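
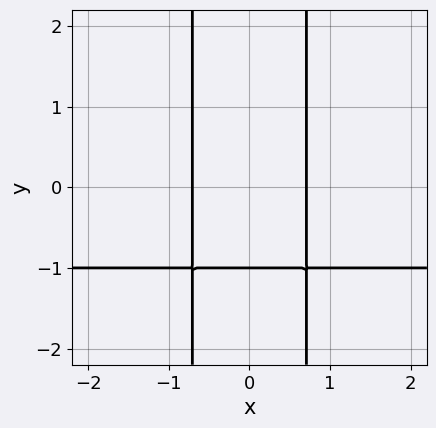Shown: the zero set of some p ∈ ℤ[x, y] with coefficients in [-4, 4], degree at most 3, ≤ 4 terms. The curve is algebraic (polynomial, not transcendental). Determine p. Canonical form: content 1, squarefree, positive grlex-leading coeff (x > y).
2*x^2*y + 2*x^2 - y - 1

Degree: no degree-2 curve has this shape, so deg p = 3.
Symmetries: mirror symmetry x ↦ −x ⇒ only even powers of x.
Observable constraints: one y-axis crossing is at y = -1.
Matching integer coefficients to the picture gives p.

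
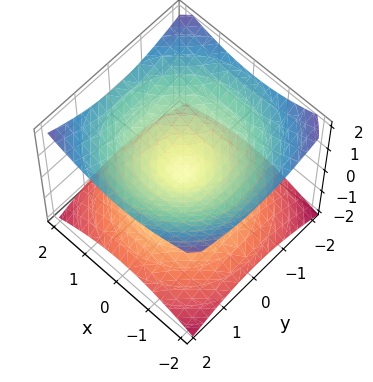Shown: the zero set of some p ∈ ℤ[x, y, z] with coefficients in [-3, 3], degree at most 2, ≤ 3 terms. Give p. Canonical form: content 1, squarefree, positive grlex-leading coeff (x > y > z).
x^2 + y^2 - 2*z^2

First, deg p = 2.
Next, by symmetry, the surface is invariant under rotation about z: p = q(x² + y², z); mirror symmetry z ↦ −z ⇒ only even powers of z.
Then, against the integer gridlines: it meets the y-axis at y = 0 (among the integer gridlines); a circular section at z = 1 has radius between 1 and 2; it crosses the z-axis at the gridline z = 0; it meets the x-axis at x = 0 (among the integer gridlines).
Finally, these observations pin down the coefficients.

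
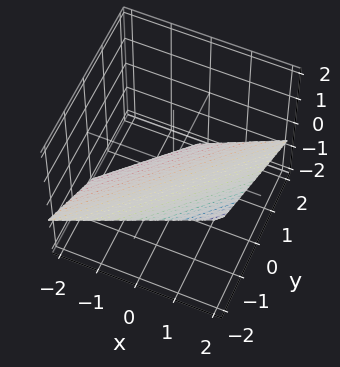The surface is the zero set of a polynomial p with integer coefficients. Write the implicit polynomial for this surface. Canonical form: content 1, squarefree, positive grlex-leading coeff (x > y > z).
2*x - 2*y - 3*z - 2

Degree: the surface is flat (a plane), so deg p = 1.
Observable constraints: it meets the x-axis at x = 1 (among the integer gridlines); one y-axis crossing is at y = -1.
Putting this together gives p.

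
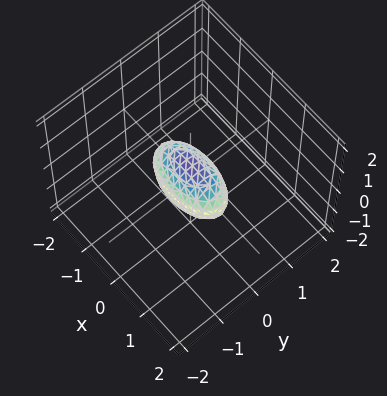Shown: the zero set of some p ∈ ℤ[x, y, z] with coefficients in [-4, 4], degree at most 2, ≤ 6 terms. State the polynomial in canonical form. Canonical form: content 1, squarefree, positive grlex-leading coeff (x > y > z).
x^2 + 3*y^2 + 2*z^2 - 1

Degree: bounded and convex; a quadric, so deg p = 2.
Symmetries: the z ↦ −z reflection is a symmetry, so z appears only in even powers; mirror symmetry x ↦ −x ⇒ only even powers of x; the y ↦ −y reflection is a symmetry, so y appears only in even powers.
Against the integer gridlines: among the integer gridlines, it crosses the x-axis at x ∈ {-1, 1}.
Fitting integer coefficients to these (and the overall shape) gives p.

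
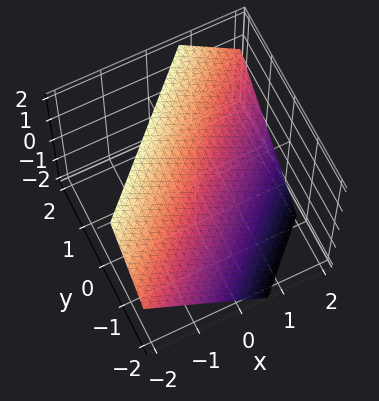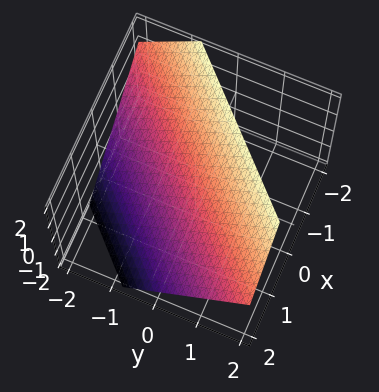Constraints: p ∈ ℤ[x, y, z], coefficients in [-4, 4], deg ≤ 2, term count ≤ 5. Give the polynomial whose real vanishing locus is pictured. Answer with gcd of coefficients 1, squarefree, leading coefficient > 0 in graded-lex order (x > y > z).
3*x - 3*y + 3*z - 2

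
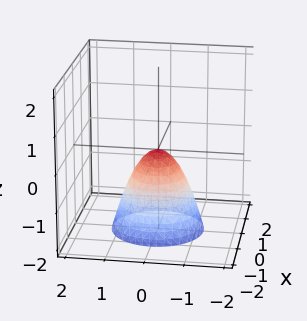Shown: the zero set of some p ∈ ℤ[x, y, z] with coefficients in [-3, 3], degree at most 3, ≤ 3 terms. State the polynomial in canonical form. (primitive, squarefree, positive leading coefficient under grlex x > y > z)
3*x^2 + 3*y^2 + 2*z

First, degree: a paraboloid; a quadric, so deg p = 2.
Then, by symmetry, the z-axis is an axis of rotation, so x and y enter only as x² + y².
Then, from the visible intercepts: a circular section at z = -1 has radius between 0 and 1; it meets the z-axis at z = 0 (among the integer gridlines); it crosses the x-axis at the gridline x = 0; it meets the y-axis at y = 0 (among the integer gridlines).
Finally, fitting integer coefficients to these (and the overall shape) gives p.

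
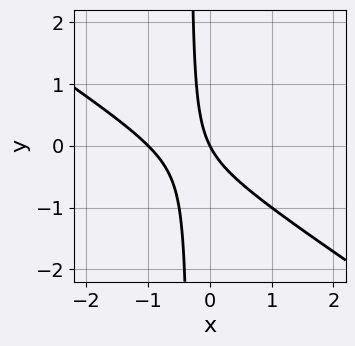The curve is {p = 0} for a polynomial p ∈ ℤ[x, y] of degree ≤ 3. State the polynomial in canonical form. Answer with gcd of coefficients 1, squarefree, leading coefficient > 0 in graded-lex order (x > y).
(a) The degree is 2 — no degree-1 curve has this shape.
(b) Checking where it meets the axes: the x-axis gridline crossings are at x ∈ {-1, 0}; it meets the y-axis at y = 0 (among the integer gridlines).
(c) Together with the visible shape, these determine p as stated.

2*x^2 + 3*x*y + 2*x + y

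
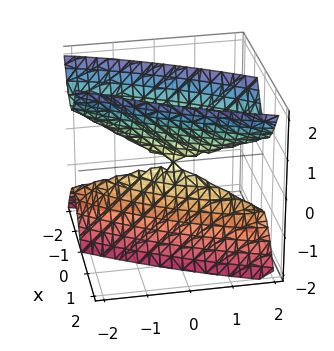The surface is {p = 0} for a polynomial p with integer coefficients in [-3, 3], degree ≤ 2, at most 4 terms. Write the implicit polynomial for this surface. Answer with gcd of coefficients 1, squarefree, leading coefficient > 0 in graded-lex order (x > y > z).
First, deg p = 2. The shape is more complex than any degree-1 surface.
Then, from the visible intercepts: it meets the y-axis at y = 0 (among the integer gridlines); one x-axis crossing is at x = 0; one z-axis crossing is at z = 0.
Finally, together with the visible shape, these determine p as stated.

3*x^2 - 3*x*y + y^2 - z^2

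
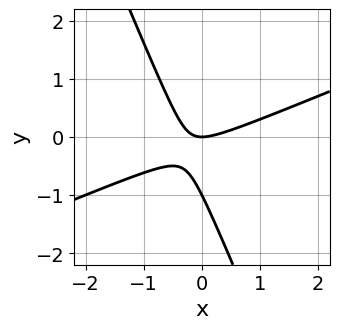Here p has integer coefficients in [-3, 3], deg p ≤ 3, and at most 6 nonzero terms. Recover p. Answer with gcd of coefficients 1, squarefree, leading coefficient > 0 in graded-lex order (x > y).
x^2 - 2*x*y - y^2 - y

1. deg p = 2. The shape is more complex than any degree-1 curve.
2. Observable constraints: the y-axis gridline crossings are at y ∈ {-1, 0}; one x-axis crossing is at x = 0.
3. Together with the visible shape, these determine p as stated.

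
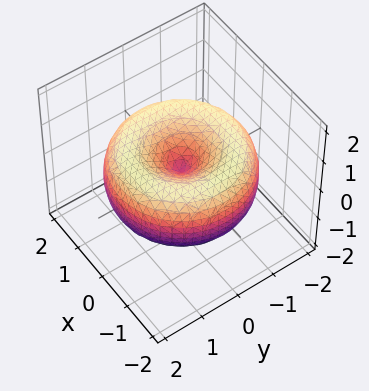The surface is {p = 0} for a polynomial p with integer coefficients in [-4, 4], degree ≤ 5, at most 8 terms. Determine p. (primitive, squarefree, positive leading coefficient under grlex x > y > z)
1. Degree: the shape is more complex than any degree-3 surface, so deg p = 4.
2. Symmetries: every cross-section ⟂ z is a circle, so x, y appear only via x² + y².
3. From the axis intercepts and sections: it meets the y-axis at y = 0 (among the integer gridlines); it meets the z-axis at z = 0 (among the integer gridlines); one x-axis crossing is at x = 0; a circular section at z = 0 has radius between 1 and 2.
4. The integer polynomial consistent with all of this is the stated p.

x^4 + 2*x^2*y^2 + y^4 - 3*x^2 - 3*y^2 + 3*z^2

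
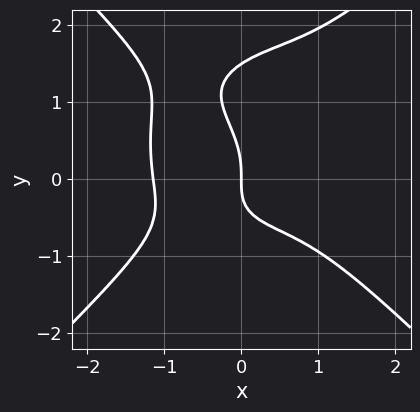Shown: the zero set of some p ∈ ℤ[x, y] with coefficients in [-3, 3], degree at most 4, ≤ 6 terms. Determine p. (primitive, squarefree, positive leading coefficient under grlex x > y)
First, deg p = 4. A generic line meets the curve in up to 4 points.
Next, from the axis intercepts and sections: one x-axis crossing is at x = 0; one y-axis crossing is at y = 0.
Finally, solving for integer coefficients yields p as stated.

2*x^4 - 2*y^4 + 3*y^3 + x*y + 3*x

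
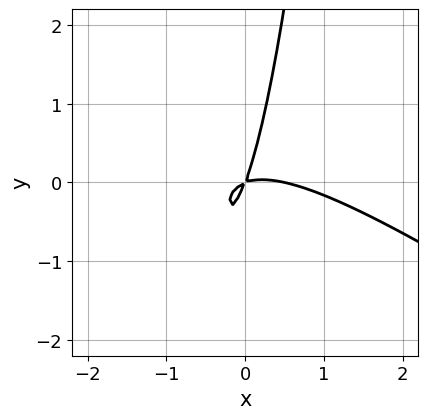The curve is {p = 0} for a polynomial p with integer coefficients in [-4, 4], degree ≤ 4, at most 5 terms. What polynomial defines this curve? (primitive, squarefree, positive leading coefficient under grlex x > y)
1. Degree: no degree-2 curve has this shape, so deg p = 3.
2. Matching integer coefficients to the picture gives p.

2*x^3 + 3*x^2*y - x^2 + 3*x*y - y^2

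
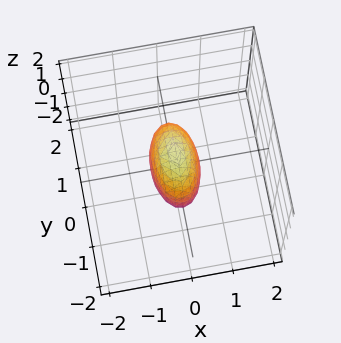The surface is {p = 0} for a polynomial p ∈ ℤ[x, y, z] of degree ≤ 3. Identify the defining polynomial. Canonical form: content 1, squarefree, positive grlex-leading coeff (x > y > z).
3*x^2 + y^2 + z^2 - 1

First, deg p = 2. A closed, bounded, convex surface; a quadric.
Next, symmetries: mirror symmetry y ↦ −y ⇒ only even powers of y; the z ↦ −z reflection is a symmetry, so z appears only in even powers; mirror symmetry x ↦ −x ⇒ only even powers of x.
Then, from the axis intercepts and sections: among the integer gridlines, it crosses the y-axis at y ∈ {-1, 1}; the z-axis gridline crossings are at z ∈ {-1, 1}.
Finally, putting this together gives p.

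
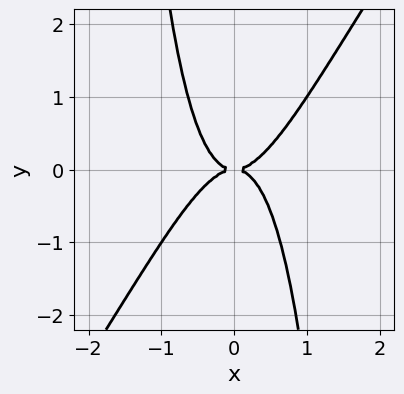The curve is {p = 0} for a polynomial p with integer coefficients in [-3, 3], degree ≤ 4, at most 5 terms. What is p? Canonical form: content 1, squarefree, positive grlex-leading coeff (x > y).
3*x^4 - 2*x^3*y - y^2

Degree: a generic line meets the curve in up to 4 points, so deg p = 4.
Reading off the gridlines: one x-axis crossing is at x = 0; it meets the y-axis at y = 0 (among the integer gridlines).
Putting this together gives p.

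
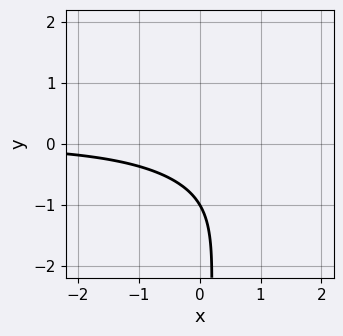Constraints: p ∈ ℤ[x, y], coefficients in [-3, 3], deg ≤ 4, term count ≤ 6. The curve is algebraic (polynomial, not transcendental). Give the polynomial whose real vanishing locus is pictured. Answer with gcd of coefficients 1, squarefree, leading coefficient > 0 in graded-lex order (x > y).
2*x^2*y + 3*x*y^2 - 2*x*y + 3*y + 3

1. The degree is 3 — no degree-2 curve has this shape.
2. Observable constraints: no x-intercept at any integer in the box; it crosses the y-axis at the gridline y = -1.
3. These observations pin down the coefficients.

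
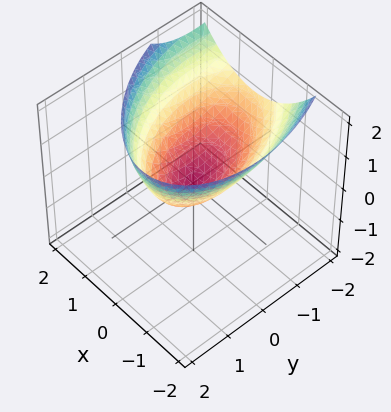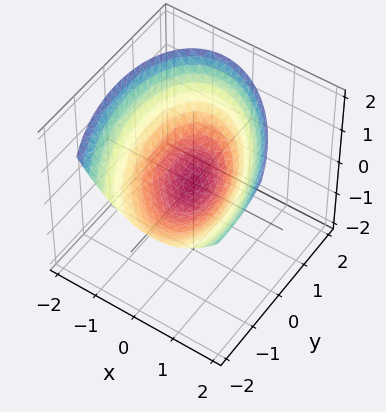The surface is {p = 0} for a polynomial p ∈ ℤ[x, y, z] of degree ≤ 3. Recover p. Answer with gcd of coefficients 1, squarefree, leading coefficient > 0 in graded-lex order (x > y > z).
Degree: a generic line meets the surface in up to 2 points, so deg p = 2.
From the axis intercepts and sections: one y-axis crossing is at y = 0; it meets the z-axis at z = 0 (among the integer gridlines).
Matching integer coefficients to the picture gives p.

2*x^2 + x*y + y^2 + y*z - 3*z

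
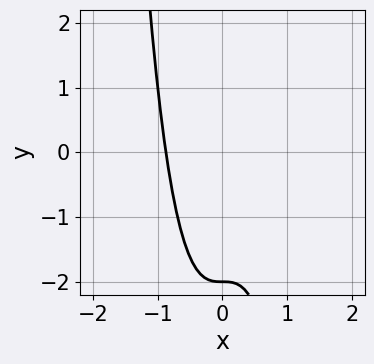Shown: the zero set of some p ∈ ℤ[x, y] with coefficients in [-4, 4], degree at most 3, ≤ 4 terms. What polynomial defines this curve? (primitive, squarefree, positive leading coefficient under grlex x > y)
1. Degree: the shape is more complex than any degree-2 curve, so deg p = 3.
2. From the visible intercepts: it crosses the y-axis at the gridline y = -2.
3. The integer polynomial consistent with all of this is the stated p.

3*x^3 + y + 2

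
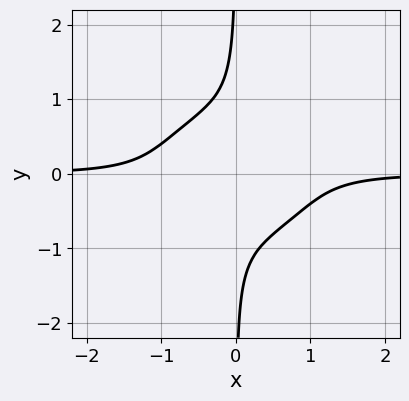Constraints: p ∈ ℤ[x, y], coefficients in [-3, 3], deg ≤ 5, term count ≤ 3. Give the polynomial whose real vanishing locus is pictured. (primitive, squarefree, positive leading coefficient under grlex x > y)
(a) deg p = 4. No degree-3 curve has this shape.
(b) Observable constraints: no y-intercept at any integer in the box; the curve avoids every integer x-axis point in the box.
(c) Putting this together gives p.

2*x^3*y + 3*x*y^3 + 1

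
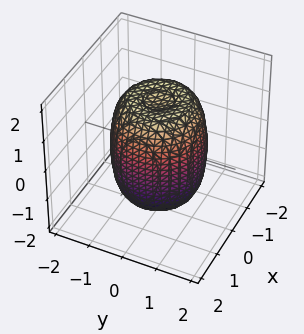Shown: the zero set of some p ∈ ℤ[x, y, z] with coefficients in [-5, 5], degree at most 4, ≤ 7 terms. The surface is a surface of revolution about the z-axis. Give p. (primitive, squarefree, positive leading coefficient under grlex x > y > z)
1. The degree is 4 — no degree-3 surface has this shape.
2. By symmetry, the surface is invariant under rotation about z: p = q(x² + y², z).
3. From the visible intercepts: a circular section at z = 1 has radius between 1 and 2.
4. Assembling these constraints gives the stated polynomial.

2*x^4 + 4*x^2*y^2 + 2*y^4 - 2*x^2 - 2*y^2 + z^2 - 2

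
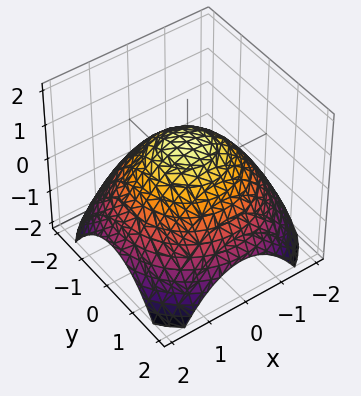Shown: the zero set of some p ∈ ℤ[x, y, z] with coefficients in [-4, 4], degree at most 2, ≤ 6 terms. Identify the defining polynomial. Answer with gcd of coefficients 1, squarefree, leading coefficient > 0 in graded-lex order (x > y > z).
x^2 + y^2 + 2*z - 2

(a) deg p = 2.
(b) Symmetries: every cross-section ⟂ z is a circle, so x, y appear only via x² + y².
(c) Reading off the gridlines: one z-axis crossing is at z = 1; a circular section at z = 0 has radius between 1 and 2.
(d) Matching integer coefficients to the picture gives p.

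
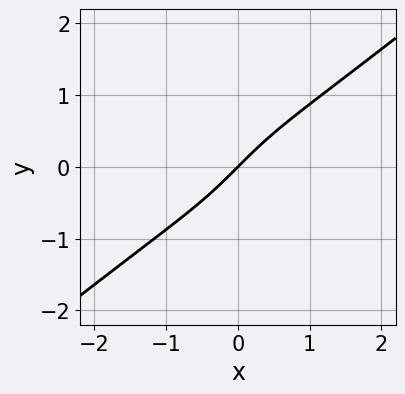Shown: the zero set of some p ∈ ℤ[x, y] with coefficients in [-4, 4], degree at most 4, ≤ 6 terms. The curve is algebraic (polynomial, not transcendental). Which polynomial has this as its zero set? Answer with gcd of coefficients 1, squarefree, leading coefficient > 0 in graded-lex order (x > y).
First, deg p = 3.
Next, observable constraints: it meets the x-axis at x = 0 (among the integer gridlines); one y-axis crossing is at y = 0.
Finally, the integer polynomial consistent with all of this is the stated p.

3*x^3 - 3*x^2*y - x*y^2 + 3*x - 3*y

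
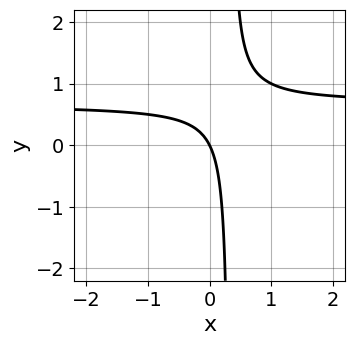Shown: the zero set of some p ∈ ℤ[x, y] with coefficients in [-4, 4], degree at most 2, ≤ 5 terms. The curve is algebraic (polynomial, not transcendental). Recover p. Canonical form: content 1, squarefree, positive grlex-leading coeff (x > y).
3*x*y - 2*x - y

1. Degree: no degree-1 curve has this shape, so deg p = 2.
2. Checking where it meets the axes: it meets the x-axis at x = 0 (among the integer gridlines); it crosses the y-axis at the gridline y = 0.
3. The integer polynomial consistent with all of this is the stated p.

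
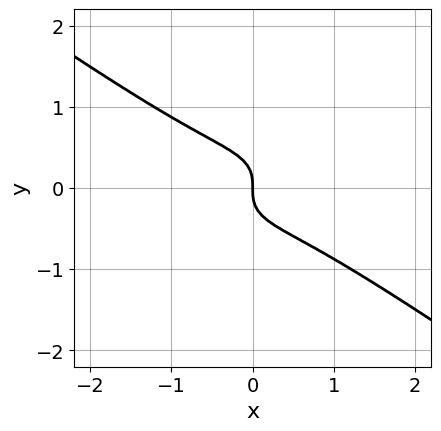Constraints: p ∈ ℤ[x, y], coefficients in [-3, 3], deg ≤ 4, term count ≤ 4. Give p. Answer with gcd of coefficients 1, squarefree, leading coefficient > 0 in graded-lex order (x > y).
First, the degree is 3 — no degree-2 curve has this shape.
Then, reading off the gridlines: one x-axis crossing is at x = 0; it crosses the y-axis at the gridline y = 0.
Finally, these observations pin down the coefficients.

x^3 + 3*y^3 + x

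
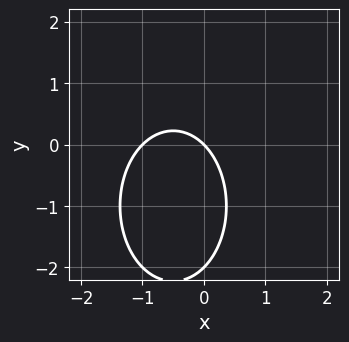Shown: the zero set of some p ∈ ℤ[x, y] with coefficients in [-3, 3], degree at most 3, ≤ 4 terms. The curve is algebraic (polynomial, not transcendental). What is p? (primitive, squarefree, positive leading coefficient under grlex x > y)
1. The degree is 2 — a generic line meets the curve in up to 2 points.
2. From the axis intercepts and sections: the y-axis gridline crossings are at y ∈ {-2, 0}; among the integer gridlines, it crosses the x-axis at x ∈ {-1, 0}.
3. These observations pin down the coefficients.

2*x^2 + y^2 + 2*x + 2*y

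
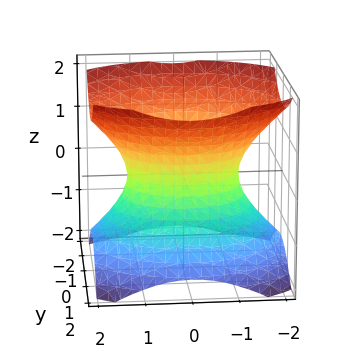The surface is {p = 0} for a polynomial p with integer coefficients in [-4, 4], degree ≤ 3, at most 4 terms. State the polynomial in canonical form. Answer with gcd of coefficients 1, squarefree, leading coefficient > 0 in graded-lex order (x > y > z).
1. Degree: one connected sheet with a waist; a quadric, so deg p = 2.
2. Symmetries: the z ↦ −z reflection is a symmetry, so z appears only in even powers; it's symmetric under x → −x, forcing even powers of x; it's symmetric under y → −y, forcing even powers of y.
3. Reading off the gridlines: among the integer gridlines, it crosses the y-axis at y ∈ {-1, 1}; the surface avoids every integer z-axis point in the box.
4. Fitting integer coefficients to these (and the overall shape) gives p.

2*x^2 + 3*y^2 - 3*z^2 - 3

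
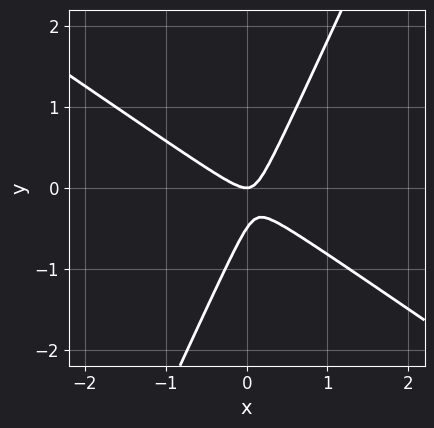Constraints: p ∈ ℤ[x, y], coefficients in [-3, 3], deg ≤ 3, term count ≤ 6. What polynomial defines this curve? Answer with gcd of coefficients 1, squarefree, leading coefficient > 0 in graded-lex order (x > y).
3*x^2 + 3*x*y - 2*y^2 - y

First, deg p = 2. No degree-1 curve has this shape.
Next, from the axis intercepts and sections: it meets the y-axis at y = 0 (among the integer gridlines); one x-axis crossing is at x = 0.
Finally, solving for integer coefficients yields p as stated.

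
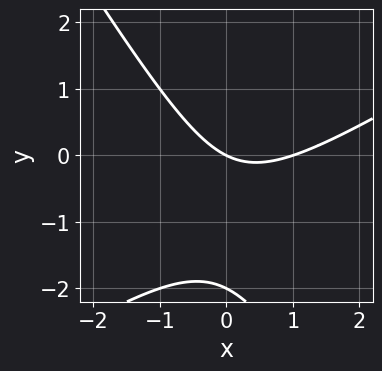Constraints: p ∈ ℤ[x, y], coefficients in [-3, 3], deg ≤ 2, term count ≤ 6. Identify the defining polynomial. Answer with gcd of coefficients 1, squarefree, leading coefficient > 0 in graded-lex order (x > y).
First, deg p = 2. No degree-1 curve has this shape.
Next, against the integer gridlines: among the integer gridlines, it crosses the y-axis at y ∈ {-2, 0}; among the integer gridlines, it crosses the x-axis at x ∈ {0, 1}.
Finally, putting this together gives p.

x^2 - x*y - y^2 - x - 2*y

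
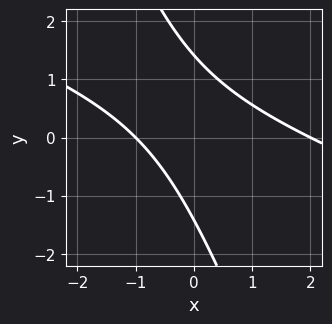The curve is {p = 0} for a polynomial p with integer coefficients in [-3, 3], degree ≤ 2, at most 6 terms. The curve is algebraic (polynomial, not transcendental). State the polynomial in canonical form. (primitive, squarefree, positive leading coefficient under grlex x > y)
x^2 + 3*x*y + y^2 - x - 2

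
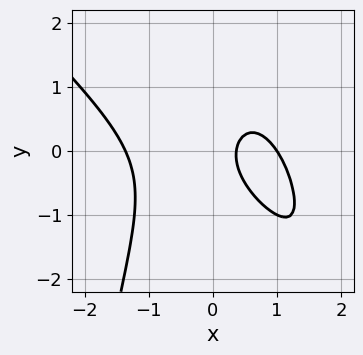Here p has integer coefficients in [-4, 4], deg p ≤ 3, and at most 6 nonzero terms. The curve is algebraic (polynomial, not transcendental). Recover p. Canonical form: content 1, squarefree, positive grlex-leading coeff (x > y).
First, the degree is 3 — a generic line meets the curve in up to 3 points.
Next, reading off the gridlines: it misses every integer gridline on the y-axis; one x-axis crossing is at x = 1.
Finally, assembling these constraints gives the stated polynomial.

2*x^3 + 2*x^2*y + 2*y^2 - 3*x + 1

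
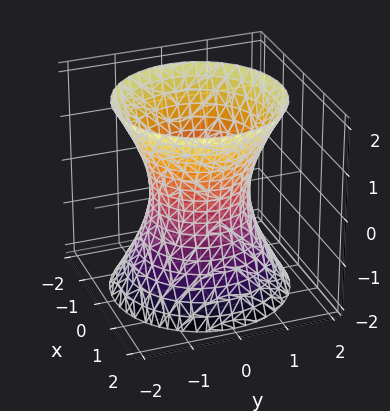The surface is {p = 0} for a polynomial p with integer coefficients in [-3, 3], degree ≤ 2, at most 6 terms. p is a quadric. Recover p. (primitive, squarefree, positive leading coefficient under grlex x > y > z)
2*x^2 + 2*y^2 - z^2 - 2

deg p = 2. An hourglass — one-sheet hyperboloid; a quadric.
Symmetries: the z ↦ −z reflection is a symmetry, so z appears only in even powers; every cross-section ⟂ z is a circle, so x, y appear only via x² + y².
Against the integer gridlines: the x-axis gridline crossings are at x ∈ {-1, 1}; among the integer gridlines, it crosses the y-axis at y ∈ {-1, 1}; a circular section at z = 0 has radius exactly 1.
Matching integer coefficients to the picture gives p.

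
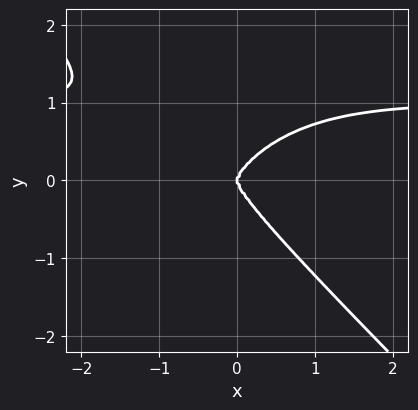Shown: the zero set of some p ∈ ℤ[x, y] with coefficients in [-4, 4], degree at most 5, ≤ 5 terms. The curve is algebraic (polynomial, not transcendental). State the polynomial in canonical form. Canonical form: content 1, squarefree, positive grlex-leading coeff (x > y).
x^3*y + y^4 - x^3

deg p = 4.
Against the integer gridlines: one y-axis crossing is at y = 0; it meets the x-axis at x = 0 (among the integer gridlines).
Assembling these constraints gives the stated polynomial.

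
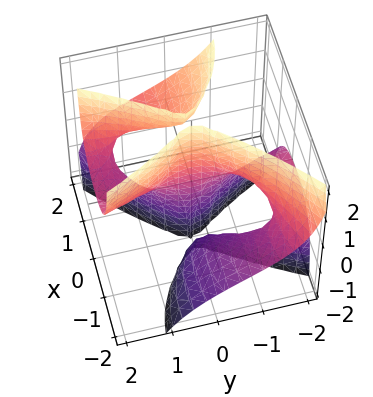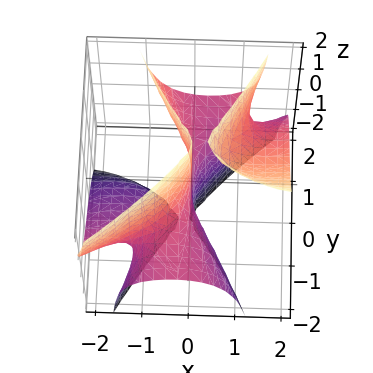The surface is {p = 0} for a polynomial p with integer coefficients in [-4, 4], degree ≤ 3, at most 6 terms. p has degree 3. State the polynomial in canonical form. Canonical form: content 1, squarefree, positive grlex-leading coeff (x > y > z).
1. deg p = 3.
2. From the axis intercepts and sections: one x-axis crossing is at x = 0; the visible y-axis segment lies entirely on the surface; the visible z-axis segment lies entirely on the surface.
3. Assembling these constraints gives the stated polynomial.

x^3 - 2*x^2*y - 3*x^2*z + 2*y^2*z + 2*x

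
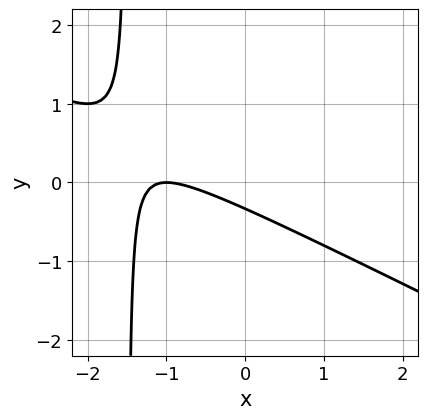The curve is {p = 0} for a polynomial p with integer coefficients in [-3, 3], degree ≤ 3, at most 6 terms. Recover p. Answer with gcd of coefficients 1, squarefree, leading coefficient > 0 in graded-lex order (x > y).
x^2 + 2*x*y + 2*x + 3*y + 1

1. deg p = 2. No degree-1 curve has this shape.
2. Against the integer gridlines: it crosses the x-axis at the gridline x = -1.
3. These observations pin down the coefficients.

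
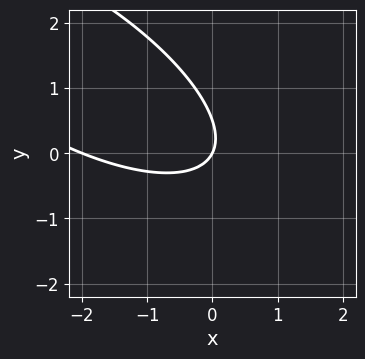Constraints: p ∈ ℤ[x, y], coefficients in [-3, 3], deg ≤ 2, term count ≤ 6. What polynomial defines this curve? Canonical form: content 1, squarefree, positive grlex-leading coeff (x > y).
x^2 + 2*x*y + 2*y^2 + 2*x - y

1. deg p = 2. The shape is more complex than any degree-1 curve.
2. Observable constraints: one y-axis crossing is at y = 0; the x-axis gridline crossings are at x ∈ {-2, 0}.
3. Solving for integer coefficients yields p as stated.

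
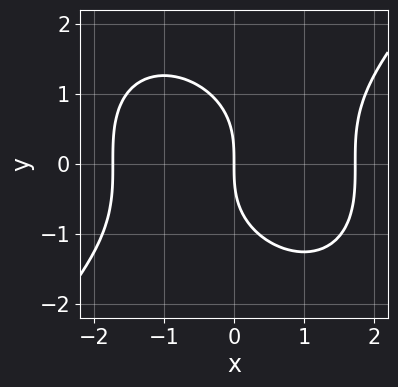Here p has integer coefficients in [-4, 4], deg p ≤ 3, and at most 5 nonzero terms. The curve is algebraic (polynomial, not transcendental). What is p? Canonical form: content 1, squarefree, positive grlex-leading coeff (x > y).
x^3 - y^3 - 3*x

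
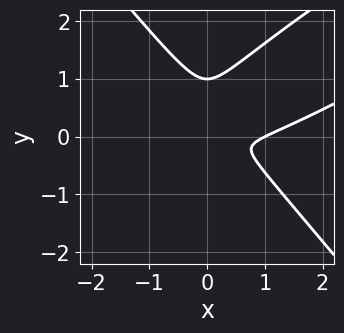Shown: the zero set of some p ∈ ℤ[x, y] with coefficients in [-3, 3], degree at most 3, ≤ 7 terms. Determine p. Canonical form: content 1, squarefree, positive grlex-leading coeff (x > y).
x^3 - 2*x^2*y + 2*y^3 - x^2 - 2*y^2

1. Degree: a generic line meets the curve in up to 3 points, so deg p = 3.
2. Checking where it meets the axes: one y-axis crossing is at y = 1; it meets the x-axis at x = 1 (among the integer gridlines).
3. Solving for integer coefficients yields p as stated.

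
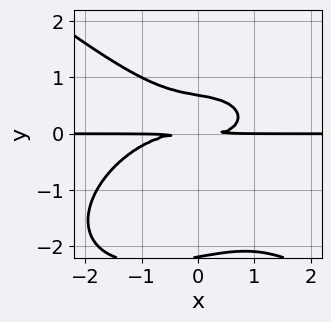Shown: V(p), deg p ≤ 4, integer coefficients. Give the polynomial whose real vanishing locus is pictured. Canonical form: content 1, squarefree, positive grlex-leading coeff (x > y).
1. Degree: the shape is more complex than any degree-3 curve, so deg p = 4.
2. From the axis intercepts and sections: every point of the x-axis in the box is on the curve.
3. Together with the visible shape, these determine p as stated.

x^3*y + 2*y^4 + x*y^2 + 3*y^3 - 3*y^2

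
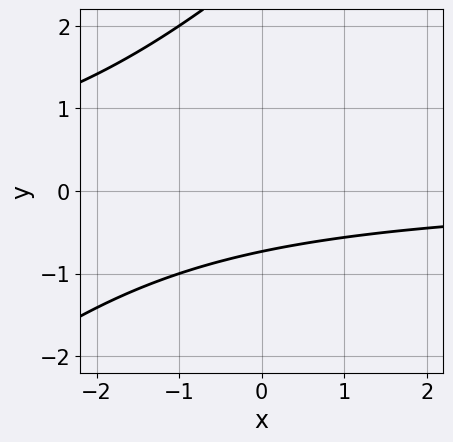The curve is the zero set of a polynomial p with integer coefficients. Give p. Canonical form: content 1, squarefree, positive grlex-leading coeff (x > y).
x*y - y^2 + 2*y + 2

First, deg p = 2. The shape is more complex than any degree-1 curve.
Next, observable constraints: no x-intercept at any integer in the box.
Finally, together with the visible shape, these determine p as stated.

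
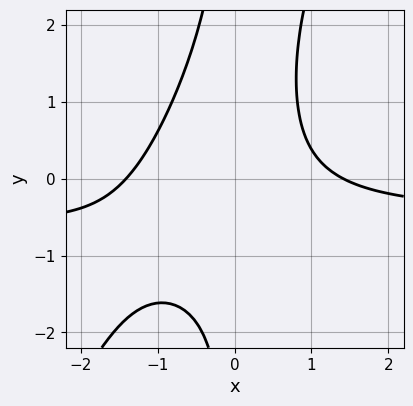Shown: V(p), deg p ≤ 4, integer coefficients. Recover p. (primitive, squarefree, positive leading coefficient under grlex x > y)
2*x^2*y - x*y^2 + x^2 + x*y - 2

deg p = 3. No degree-2 curve has this shape.
Observable constraints: it misses every integer gridline on the y-axis.
Together with the visible shape, these determine p as stated.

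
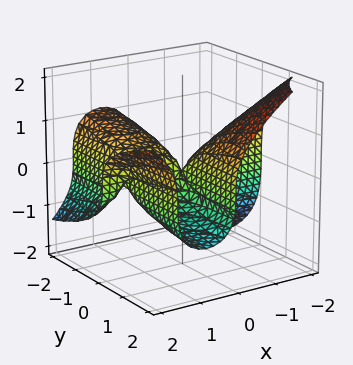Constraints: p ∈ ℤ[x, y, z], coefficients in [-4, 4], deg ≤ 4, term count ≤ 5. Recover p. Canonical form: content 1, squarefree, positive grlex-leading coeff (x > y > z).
(a) deg p = 3.
(b) Observable constraints: the visible y-axis segment lies entirely on the surface; it meets the z-axis at z = 0 (among the integer gridlines); the visible x-axis segment lies entirely on the surface.
(c) Fitting integer coefficients to these (and the overall shape) gives p.

2*x^2*y - 2*z^3 - 3*x*y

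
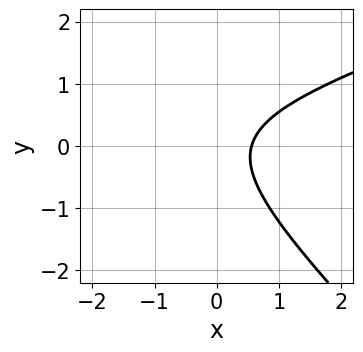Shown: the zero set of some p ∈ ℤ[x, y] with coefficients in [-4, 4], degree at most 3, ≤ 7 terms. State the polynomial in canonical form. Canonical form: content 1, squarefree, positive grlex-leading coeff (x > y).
x^2 - 2*x*y - 3*y^2 + 3*x - 2

First, degree: no degree-1 curve has this shape, so deg p = 2.
Next, from the visible intercepts: no y-intercept at any integer in the box.
Finally, together with the visible shape, these determine p as stated.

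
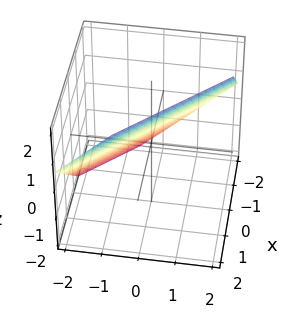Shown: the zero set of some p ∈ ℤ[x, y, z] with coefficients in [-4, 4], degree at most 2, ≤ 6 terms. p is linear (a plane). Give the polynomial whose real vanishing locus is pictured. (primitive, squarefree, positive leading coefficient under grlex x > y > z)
The degree is 1 — the surface is flat (a plane).
Putting this together gives p.

3*x + 3*y - 3*z + 2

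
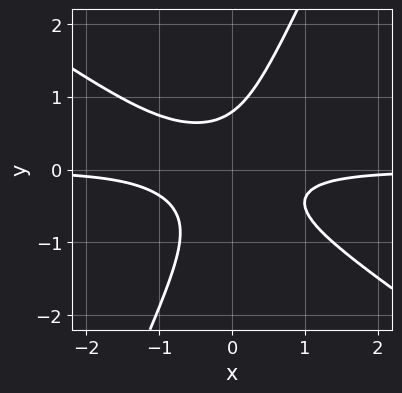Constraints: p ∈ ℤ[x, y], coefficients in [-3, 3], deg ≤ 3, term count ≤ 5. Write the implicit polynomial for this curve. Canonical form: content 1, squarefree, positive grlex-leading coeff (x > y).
3*x^2*y + 3*x*y^2 - 2*y^3 + x*y + 1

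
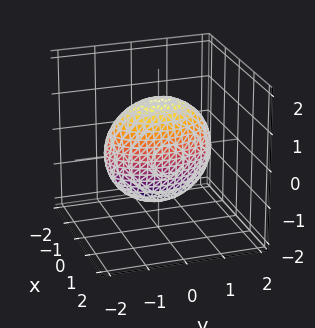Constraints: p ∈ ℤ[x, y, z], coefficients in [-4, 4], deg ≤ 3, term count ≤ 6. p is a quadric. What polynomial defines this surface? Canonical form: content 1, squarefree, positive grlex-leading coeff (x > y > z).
(a) The degree is 2 — bounded and convex; a quadric.
(b) Symmetries: mirror symmetry z ↦ −z ⇒ only even powers of z; the y ↦ −y reflection is a symmetry, so y appears only in even powers; it's symmetric under x → −x, forcing even powers of x.
(c) These observations pin down the coefficients.

3*x^2 + y^2 + z^2 - 2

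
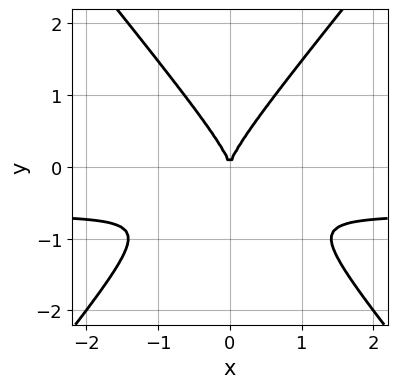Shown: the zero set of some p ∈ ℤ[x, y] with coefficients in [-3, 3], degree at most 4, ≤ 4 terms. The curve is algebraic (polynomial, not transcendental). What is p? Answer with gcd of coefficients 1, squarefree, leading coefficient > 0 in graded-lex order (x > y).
1. Degree: no degree-2 curve has this shape, so deg p = 3.
2. Symmetries: mirror symmetry x ↦ −x ⇒ only even powers of x.
3. Observable constraints: it crosses the y-axis at the gridline y = 0; one x-axis crossing is at x = 0.
4. Together with the visible shape, these determine p as stated.

3*x^2*y - 2*y^3 + 2*x^2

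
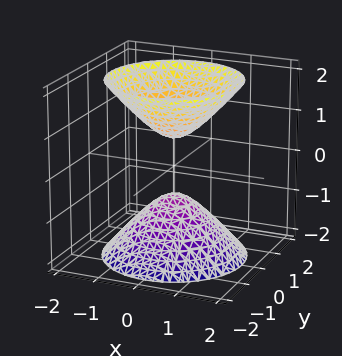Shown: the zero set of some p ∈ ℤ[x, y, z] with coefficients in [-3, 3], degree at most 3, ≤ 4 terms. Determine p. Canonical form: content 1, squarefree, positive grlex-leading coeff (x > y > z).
First, the picture has 2 separate pieces. They look like related sheets of one shape, so recover p as a whole.
Then, degree: two separate bowl-shaped sheets opening away from each other; a quadric, so deg p = 2.
Next, symmetry: every cross-section ⟂ z is a circle, so x, y appear only via x² + y²; it's symmetric under z → −z, forcing even powers of z.
Then, observable constraints: the surface avoids every integer x-axis point in the box; a circular section at z = 1 has radius between 0 and 1; no y-intercept at any integer in the box.
Finally, matching integer coefficients to the picture gives p.

3*x^2 + 3*y^2 - 2*z^2 + 1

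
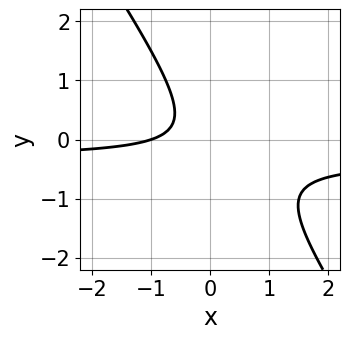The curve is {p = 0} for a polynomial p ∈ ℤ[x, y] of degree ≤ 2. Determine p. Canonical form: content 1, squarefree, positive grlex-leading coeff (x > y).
(a) Degree: a generic line meets the curve in up to 2 points, so deg p = 2.
(b) From the axis intercepts and sections: it crosses the x-axis at the gridline x = -1; it misses every integer gridline on the y-axis.
(c) Fitting integer coefficients to these (and the overall shape) gives p.

3*x*y + 2*y^2 + x + 1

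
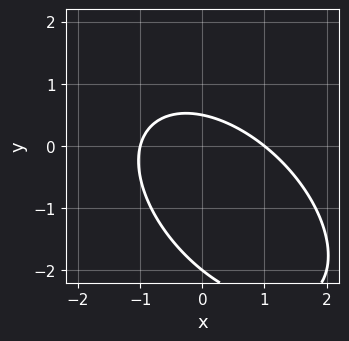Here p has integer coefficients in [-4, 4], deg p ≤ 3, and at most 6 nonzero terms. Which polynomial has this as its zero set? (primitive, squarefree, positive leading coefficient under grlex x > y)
2*x^2 + 2*x*y + 2*y^2 + 3*y - 2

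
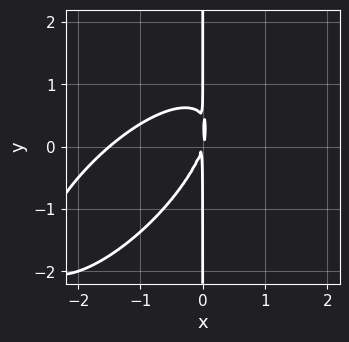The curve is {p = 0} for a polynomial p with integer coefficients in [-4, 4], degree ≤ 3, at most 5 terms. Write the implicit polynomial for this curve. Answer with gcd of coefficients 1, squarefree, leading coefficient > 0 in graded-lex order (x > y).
2*x^3 - 3*x^2*y + 2*x*y^2 + 3*x^2 - x*y

1. Degree: the shape is more complex than any degree-2 curve, so deg p = 3.
2. Reading off the gridlines: the visible y-axis segment lies entirely on the curve.
3. Matching integer coefficients to the picture gives p.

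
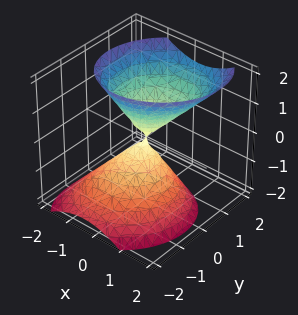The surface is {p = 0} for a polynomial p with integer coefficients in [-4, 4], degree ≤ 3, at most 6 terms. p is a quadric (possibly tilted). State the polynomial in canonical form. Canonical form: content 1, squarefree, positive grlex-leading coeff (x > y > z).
3*x^2 - x*y + 3*y^2 - 2*y*z - 2*z^2

1. I count 2 distinct pieces. Treating them together as one polynomial.
2. Degree: the shape is more complex than any degree-1 surface, so deg p = 2.
3. Checking where it meets the axes: one z-axis crossing is at z = 0; one y-axis crossing is at y = 0.
4. Matching integer coefficients to the picture gives p.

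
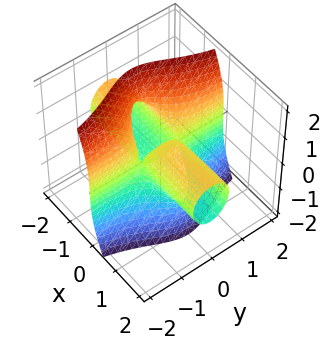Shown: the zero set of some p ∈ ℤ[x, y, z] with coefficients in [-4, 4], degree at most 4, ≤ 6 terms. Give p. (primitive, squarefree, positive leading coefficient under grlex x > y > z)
First, the degree is 3 — no degree-2 surface has this shape.
Then, against the integer gridlines: it crosses the x-axis at the gridline x = 0; every point of the y-axis in the box is on the surface; it meets the z-axis at z = 0 (among the integer gridlines).
Finally, putting this together gives p.

3*x*y^2 + 2*x*z^2 + z^3 - x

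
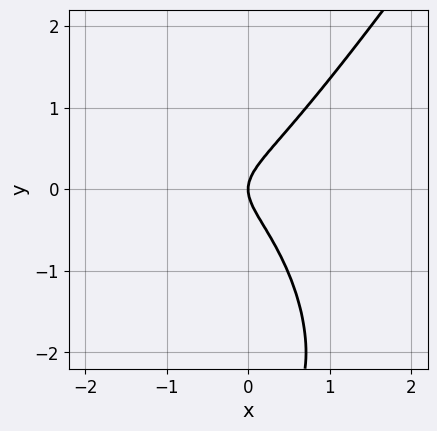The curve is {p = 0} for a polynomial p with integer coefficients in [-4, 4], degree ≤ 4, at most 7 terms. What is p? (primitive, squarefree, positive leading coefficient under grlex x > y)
3*x^3 - y^3 + 3*x^2 - 3*y^2 + 2*x

Degree: the shape is more complex than any degree-2 curve, so deg p = 3.
Checking where it meets the axes: it crosses the x-axis at the gridline x = 0; one y-axis crossing is at y = 0.
The integer polynomial consistent with all of this is the stated p.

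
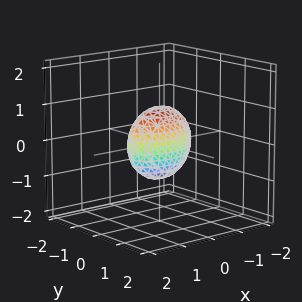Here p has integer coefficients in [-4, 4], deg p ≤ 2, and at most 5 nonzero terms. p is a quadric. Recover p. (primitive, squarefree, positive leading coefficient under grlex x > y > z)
(a) The degree is 2 — bounded and convex; a quadric.
(b) Symmetries: mirror symmetry x ↦ −x ⇒ only even powers of x; the z ↦ −z reflection is a symmetry, so z appears only in even powers; the y ↦ −y reflection is a symmetry, so y appears only in even powers.
(c) From the visible intercepts: among the integer gridlines, it crosses the x-axis at x ∈ {-1, 1}; among the integer gridlines, it crosses the z-axis at z ∈ {-1, 1}.
(d) These observations pin down the coefficients.

x^2 + 3*y^2 + z^2 - 1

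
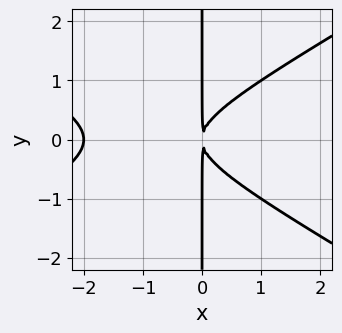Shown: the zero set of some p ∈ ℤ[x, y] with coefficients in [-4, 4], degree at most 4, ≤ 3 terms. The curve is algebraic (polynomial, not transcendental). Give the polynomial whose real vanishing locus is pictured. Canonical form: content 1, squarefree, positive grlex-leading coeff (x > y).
x^3 - 3*x*y^2 + 2*x^2

deg p = 3. The shape is more complex than any degree-2 curve.
Symmetries: the y ↦ −y reflection is a symmetry, so y appears only in even powers.
From the axis intercepts and sections: every point of the y-axis in the box is on the curve; it crosses the x-axis at the gridline x = -2.
Matching integer coefficients to the picture gives p.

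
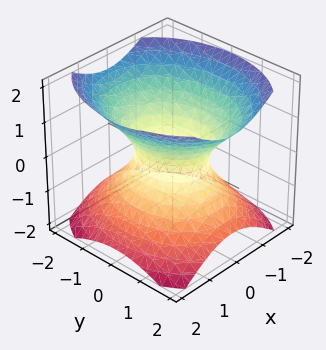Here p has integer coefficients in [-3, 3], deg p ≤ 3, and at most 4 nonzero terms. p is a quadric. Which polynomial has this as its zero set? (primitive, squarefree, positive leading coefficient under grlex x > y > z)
(a) deg p = 2. An hourglass — one-sheet hyperboloid; a quadric.
(b) Symmetries: the z ↦ −z reflection is a symmetry, so z appears only in even powers; it's symmetric under y → −y, forcing even powers of y; mirror symmetry x ↦ −x ⇒ only even powers of x.
(c) Against the integer gridlines: it misses every integer gridline on the z-axis; among the integer gridlines, it crosses the y-axis at y ∈ {-1, 1}.
(d) These observations pin down the coefficients.

3*x^2 + 2*y^2 - 3*z^2 - 2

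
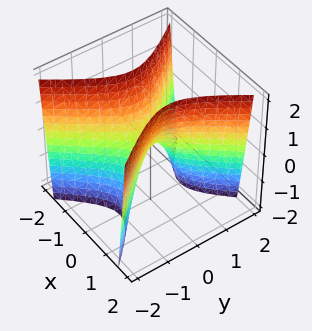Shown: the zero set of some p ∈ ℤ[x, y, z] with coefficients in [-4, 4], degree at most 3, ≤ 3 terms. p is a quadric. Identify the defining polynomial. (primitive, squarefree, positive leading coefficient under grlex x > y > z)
1. deg p = 2. A hyperbolic paraboloid; a quadric.
2. Symmetries: it's symmetric under y → −y, forcing even powers of y; mirror symmetry x ↦ −x ⇒ only even powers of x.
3. Reading off the gridlines: it crosses the y-axis at the gridline y = 0; it crosses the x-axis at the gridline x = 0; it crosses the z-axis at the gridline z = 0.
4. Matching integer coefficients to the picture gives p.

3*x^2 - 2*y^2 - z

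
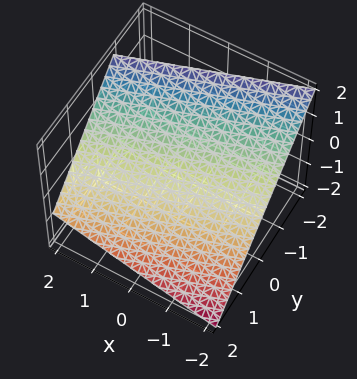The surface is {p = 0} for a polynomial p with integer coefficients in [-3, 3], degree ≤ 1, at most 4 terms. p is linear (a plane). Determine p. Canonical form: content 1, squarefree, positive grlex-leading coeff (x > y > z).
First, deg p = 1. Every cross-section is a straight line — this is a plane.
Next, against the integer gridlines: one x-axis crossing is at x = -2.
Finally, matching integer coefficients to the picture gives p.

x - 3*y - 3*z + 2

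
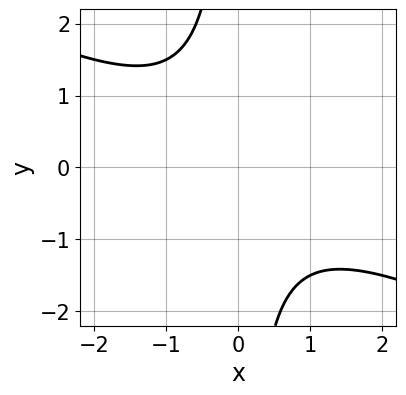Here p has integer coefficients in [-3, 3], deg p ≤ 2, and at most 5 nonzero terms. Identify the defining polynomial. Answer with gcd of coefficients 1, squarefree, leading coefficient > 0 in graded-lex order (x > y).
(a) Degree: a generic line meets the curve in up to 2 points, so deg p = 2.
(b) Checking where it meets the axes: it misses every integer gridline on the y-axis; no x-intercept at any integer in the box.
(c) Solving for integer coefficients yields p as stated.

x^2 + 2*x*y + 2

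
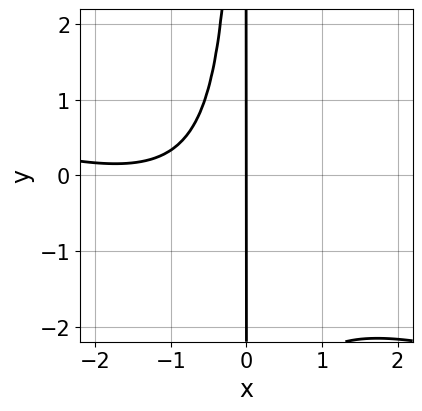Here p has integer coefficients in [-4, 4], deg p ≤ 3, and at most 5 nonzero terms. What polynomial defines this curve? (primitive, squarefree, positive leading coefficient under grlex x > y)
Degree: the shape is more complex than any degree-2 curve, so deg p = 3.
Against the integer gridlines: every point of the y-axis in the box is on the curve; one x-axis crossing is at x = 0.
Together with the visible shape, these determine p as stated.

x^3 + 3*x^2*y + 3*x^2 + 3*x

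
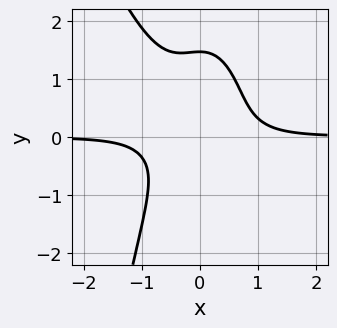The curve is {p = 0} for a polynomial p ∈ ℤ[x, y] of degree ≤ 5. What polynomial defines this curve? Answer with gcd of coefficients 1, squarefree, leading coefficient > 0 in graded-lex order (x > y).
(a) Degree: a generic line meets the curve in up to 4 points, so deg p = 4.
(b) From the visible intercepts: it misses every integer gridline on the x-axis.
(c) The integer polynomial consistent with all of this is the stated p.

3*x^3*y + x^2*y^2 + y^3 - y^2 - 1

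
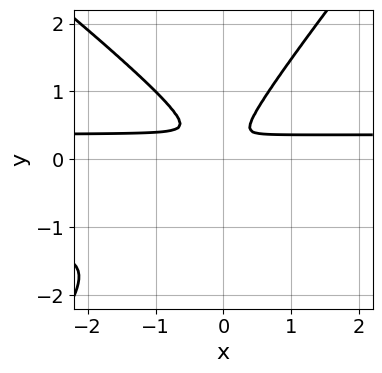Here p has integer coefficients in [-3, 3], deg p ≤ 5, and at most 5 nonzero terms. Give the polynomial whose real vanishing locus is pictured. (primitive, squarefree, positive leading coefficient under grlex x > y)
1. Degree: the shape is more complex than any degree-3 curve, so deg p = 4.
2. Matching integer coefficients to the picture gives p.

2*x^2*y^2 + x*y^3 - 2*y^4 + 2*x^2*y - x^2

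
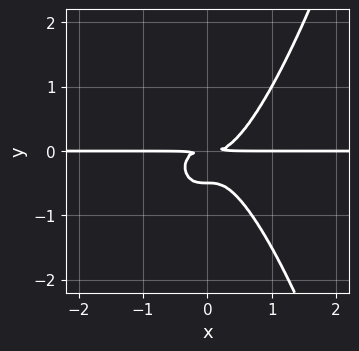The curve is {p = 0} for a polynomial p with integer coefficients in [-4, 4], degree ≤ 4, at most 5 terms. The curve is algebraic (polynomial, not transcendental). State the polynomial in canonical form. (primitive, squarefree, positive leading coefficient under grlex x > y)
3*x^3*y - 2*y^3 - y^2

(a) Degree: a generic line meets the curve in up to 4 points, so deg p = 4.
(b) Observable constraints: every point of the x-axis in the box is on the curve.
(c) Together with the visible shape, these determine p as stated.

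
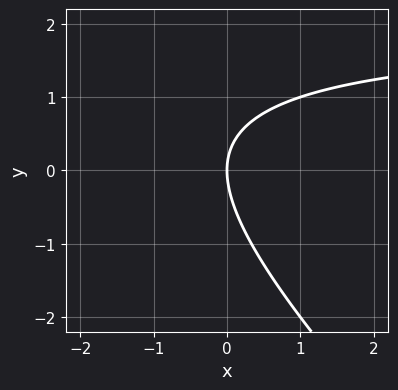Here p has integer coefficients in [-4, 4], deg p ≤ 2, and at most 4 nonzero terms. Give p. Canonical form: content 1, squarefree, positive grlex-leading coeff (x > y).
x*y + y^2 - 2*x

Degree: the shape is more complex than any degree-1 curve, so deg p = 2.
Reading off the gridlines: it meets the x-axis at x = 0 (among the integer gridlines); it crosses the y-axis at the gridline y = 0.
Solving for integer coefficients yields p as stated.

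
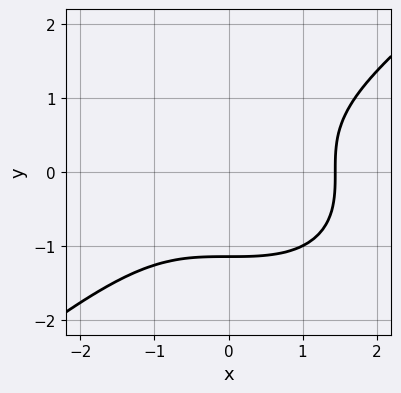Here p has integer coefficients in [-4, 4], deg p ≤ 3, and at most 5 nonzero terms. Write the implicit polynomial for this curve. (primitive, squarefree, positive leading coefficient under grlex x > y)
x^3 - 2*y^3 - 3

First, degree: no degree-2 curve has this shape, so deg p = 3.
Finally, putting this together gives p.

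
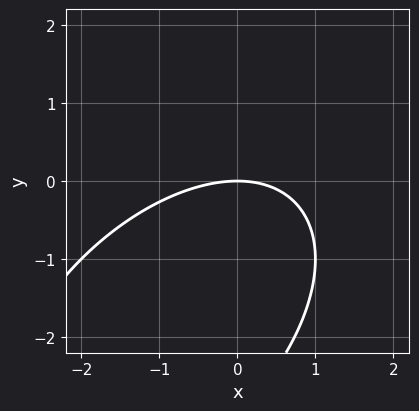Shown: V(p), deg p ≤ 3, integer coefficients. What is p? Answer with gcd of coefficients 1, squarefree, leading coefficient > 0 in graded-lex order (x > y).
x^2 - x*y + y^2 + 3*y

First, deg p = 2.
Next, checking where it meets the axes: one y-axis crossing is at y = 0; it meets the x-axis at x = 0 (among the integer gridlines).
Finally, the integer polynomial consistent with all of this is the stated p.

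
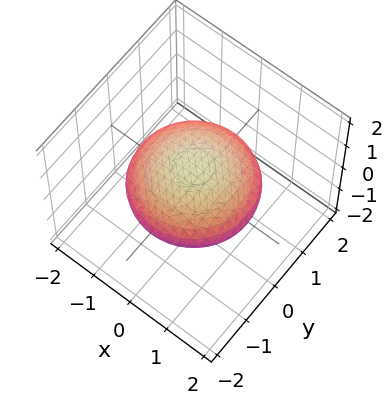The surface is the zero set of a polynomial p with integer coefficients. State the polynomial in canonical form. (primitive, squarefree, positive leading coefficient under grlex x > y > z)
x^2 + y^2 + 3*z^2 - 2

First, deg p = 2.
Then, symmetries: the z ↦ −z reflection is a symmetry, so z appears only in even powers; every cross-section ⟂ z is a circle, so x, y appear only via x² + y².
Then, from the visible intercepts: a circular section at z = 0 has radius between 1 and 2.
Finally, fitting integer coefficients to these (and the overall shape) gives p.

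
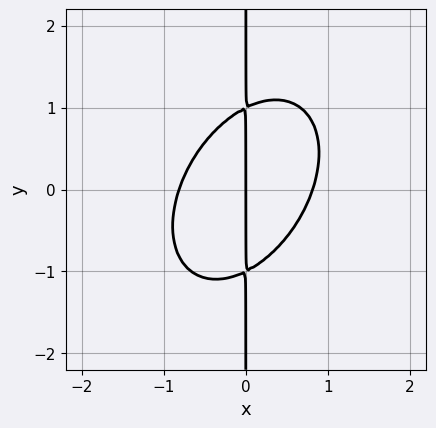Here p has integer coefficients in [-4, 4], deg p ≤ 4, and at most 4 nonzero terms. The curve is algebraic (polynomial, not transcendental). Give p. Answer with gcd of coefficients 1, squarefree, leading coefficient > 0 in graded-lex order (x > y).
3*x^3 - 2*x^2*y + 2*x*y^2 - 2*x

deg p = 3.
Checking where it meets the axes: the visible y-axis segment lies entirely on the curve; it meets the x-axis at x = 0 (among the integer gridlines).
Assembling these constraints gives the stated polynomial.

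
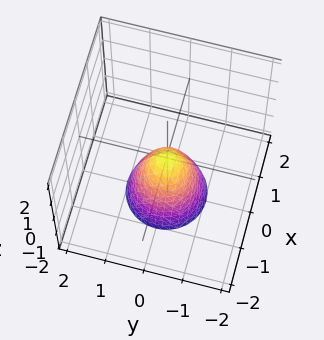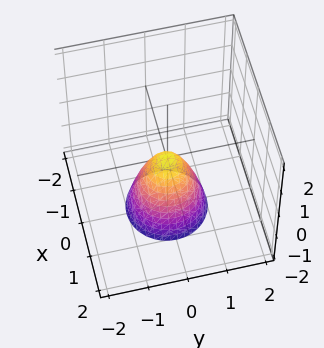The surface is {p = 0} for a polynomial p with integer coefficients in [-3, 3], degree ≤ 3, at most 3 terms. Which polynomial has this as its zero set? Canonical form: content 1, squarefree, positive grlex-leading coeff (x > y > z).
2*x^2 + 2*y^2 + z

1. Degree: a paraboloid; a quadric, so deg p = 2.
2. Symmetries: rotational symmetry about the z-axis ⇒ p depends on x, y only through x² + y².
3. From the axis intercepts and sections: one z-axis crossing is at z = 0; it meets the y-axis at y = 0 (among the integer gridlines); it meets the x-axis at x = 0 (among the integer gridlines).
4. Together with the visible shape, these determine p as stated.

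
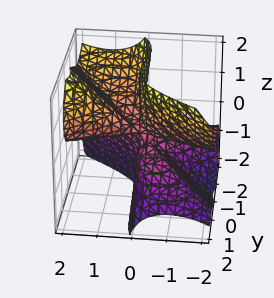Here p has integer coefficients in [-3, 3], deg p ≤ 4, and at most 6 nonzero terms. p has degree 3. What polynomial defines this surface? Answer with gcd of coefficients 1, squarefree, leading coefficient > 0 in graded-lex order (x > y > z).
3*x^2*z + x*y*z - 3*x*z^2 - 2*y^3 - 2*y^2*z

1. The degree is 3 — no degree-2 surface has this shape.
2. Reading off the gridlines: one y-axis crossing is at y = 0; every point of the x-axis in the box is on the surface; every point of the z-axis in the box is on the surface.
3. Fitting integer coefficients to these (and the overall shape) gives p.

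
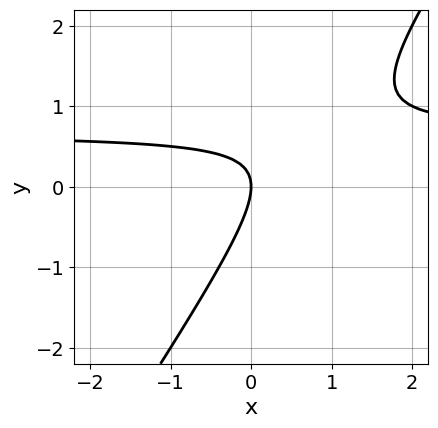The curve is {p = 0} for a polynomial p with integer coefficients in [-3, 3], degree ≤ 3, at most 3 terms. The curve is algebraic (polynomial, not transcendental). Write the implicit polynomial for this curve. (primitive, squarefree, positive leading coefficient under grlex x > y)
3*x*y - 2*y^2 - 2*x

(a) Degree: a generic line meets the curve in up to 2 points, so deg p = 2.
(b) Observable constraints: it crosses the y-axis at the gridline y = 0; it crosses the x-axis at the gridline x = 0.
(c) Putting this together gives p.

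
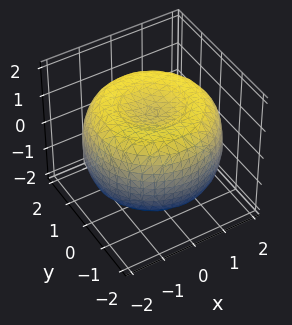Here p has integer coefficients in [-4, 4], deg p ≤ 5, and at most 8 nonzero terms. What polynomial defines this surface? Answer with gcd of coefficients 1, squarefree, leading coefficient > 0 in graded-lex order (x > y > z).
x^4 + 2*x^2*y^2 + y^4 - 3*x^2 - 3*y^2 + 3*z^2 - 3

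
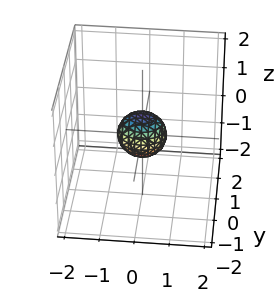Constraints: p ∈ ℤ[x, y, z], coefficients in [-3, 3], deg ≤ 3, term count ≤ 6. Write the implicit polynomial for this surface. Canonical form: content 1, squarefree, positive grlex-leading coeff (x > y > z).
1. The degree is 2 — a closed, bounded, convex surface; a quadric.
2. Symmetries: the x ↦ −x reflection is a symmetry, so x appears only in even powers; it's symmetric under z → −z, forcing even powers of z; it's symmetric under y → −y, forcing even powers of y.
3. These observations pin down the coefficients.

2*x^2 + 3*y^2 + 2*z^2 - 1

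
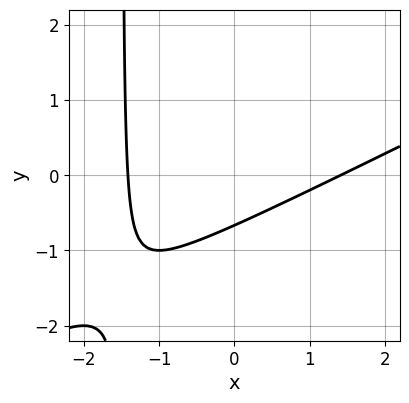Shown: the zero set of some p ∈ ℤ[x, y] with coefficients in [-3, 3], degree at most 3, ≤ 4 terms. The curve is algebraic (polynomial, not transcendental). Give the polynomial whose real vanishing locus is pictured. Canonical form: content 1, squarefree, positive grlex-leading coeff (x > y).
First, degree: a generic line meets the curve in up to 2 points, so deg p = 2.
Finally, solving for integer coefficients yields p as stated.

x^2 - 2*x*y - 3*y - 2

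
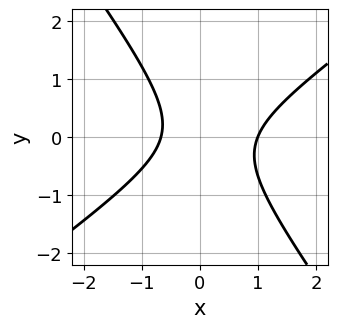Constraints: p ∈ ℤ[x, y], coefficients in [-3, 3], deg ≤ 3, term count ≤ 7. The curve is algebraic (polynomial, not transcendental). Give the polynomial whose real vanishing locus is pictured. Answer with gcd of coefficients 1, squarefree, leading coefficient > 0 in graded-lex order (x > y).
The degree is 2 — no degree-1 curve has this shape.
From the visible intercepts: it misses every integer gridline on the y-axis; it meets the x-axis at x = 1 (among the integer gridlines).
The integer polynomial consistent with all of this is the stated p.

3*x^2 - 2*x*y - 3*y^2 - x - 2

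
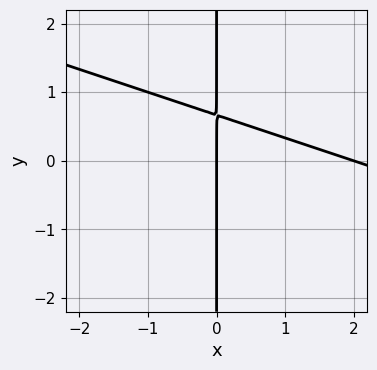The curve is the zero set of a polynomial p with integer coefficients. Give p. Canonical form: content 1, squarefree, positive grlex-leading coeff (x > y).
x^2 + 3*x*y - 2*x

First, the degree is 2 — a generic line meets the curve in up to 2 points.
Next, from the axis intercepts and sections: the visible y-axis segment lies entirely on the curve; among the integer gridlines, it crosses the x-axis at x ∈ {0, 2}.
Finally, these observations pin down the coefficients.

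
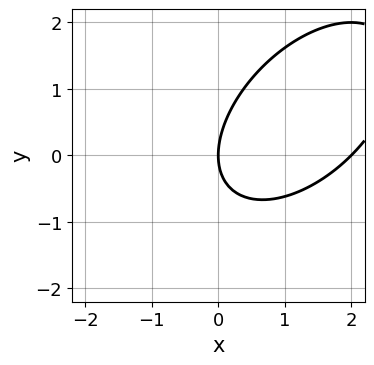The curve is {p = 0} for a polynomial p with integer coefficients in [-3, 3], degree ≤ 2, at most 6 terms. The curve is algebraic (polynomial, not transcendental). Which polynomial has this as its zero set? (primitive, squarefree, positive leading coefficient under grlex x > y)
x^2 - x*y + y^2 - 2*x

(a) The degree is 2 — a generic line meets the curve in up to 2 points.
(b) From the axis intercepts and sections: among the integer gridlines, it crosses the x-axis at x ∈ {0, 2}; it meets the y-axis at y = 0 (among the integer gridlines).
(c) Solving for integer coefficients yields p as stated.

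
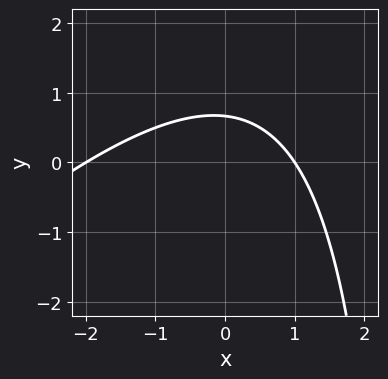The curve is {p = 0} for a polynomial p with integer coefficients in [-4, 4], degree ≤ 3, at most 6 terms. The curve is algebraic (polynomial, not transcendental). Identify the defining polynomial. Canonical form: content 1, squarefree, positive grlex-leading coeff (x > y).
x^2 - x*y + x + 3*y - 2

The degree is 2 — no degree-1 curve has this shape.
From the visible intercepts: among the integer gridlines, it crosses the x-axis at x ∈ {-2, 1}.
Assembling these constraints gives the stated polynomial.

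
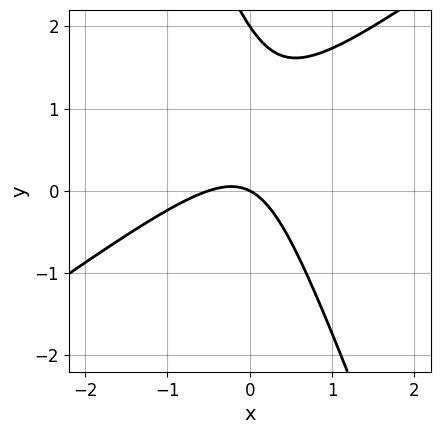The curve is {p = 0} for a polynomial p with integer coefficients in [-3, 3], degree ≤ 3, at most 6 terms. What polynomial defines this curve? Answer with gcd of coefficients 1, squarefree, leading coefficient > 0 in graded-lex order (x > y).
2*x^2 - 2*x*y - y^2 + x + 2*y

Degree: no degree-1 curve has this shape, so deg p = 2.
Observable constraints: it crosses the x-axis at the gridline x = 0; among the integer gridlines, it crosses the y-axis at y ∈ {0, 2}.
The integer polynomial consistent with all of this is the stated p.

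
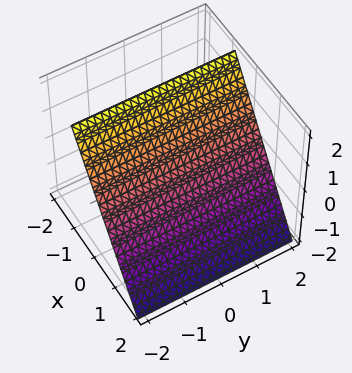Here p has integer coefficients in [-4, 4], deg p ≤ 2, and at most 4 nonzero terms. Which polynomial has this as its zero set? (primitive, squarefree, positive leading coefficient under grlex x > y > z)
(a) Degree: every cross-section is a straight line — this is a plane, so deg p = 1.
(b) Checking where it meets the axes: no y-intercept at any integer in the box; it meets the z-axis at z = 1 (among the integer gridlines).
(c) Together with the visible shape, these determine p as stated.

3*x + 2*z - 2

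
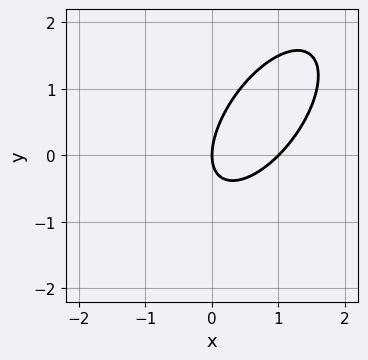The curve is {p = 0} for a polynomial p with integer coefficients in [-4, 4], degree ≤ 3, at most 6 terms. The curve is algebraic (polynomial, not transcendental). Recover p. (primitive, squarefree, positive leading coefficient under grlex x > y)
3*x^2 - 3*x*y + 2*y^2 - 3*x

First, deg p = 2. A generic line meets the curve in up to 2 points.
Then, against the integer gridlines: it meets the y-axis at y = 0 (among the integer gridlines); the x-axis gridline crossings are at x ∈ {0, 1}.
Finally, these observations pin down the coefficients.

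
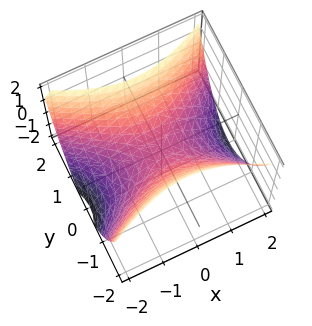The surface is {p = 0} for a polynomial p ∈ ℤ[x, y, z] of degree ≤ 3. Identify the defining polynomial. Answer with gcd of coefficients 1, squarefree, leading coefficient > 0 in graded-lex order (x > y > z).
First, degree: a hyperbolic paraboloid; a quadric, so deg p = 2.
Then, symmetries: it's symmetric under y → −y, forcing even powers of y; the x ↦ −x reflection is a symmetry, so x appears only in even powers.
Next, against the integer gridlines: it crosses the y-axis at the gridline y = 0; it meets the x-axis at x = 0 (among the integer gridlines).
Finally, together with the visible shape, these determine p as stated.

x^2 - 2*y^2 + 2*z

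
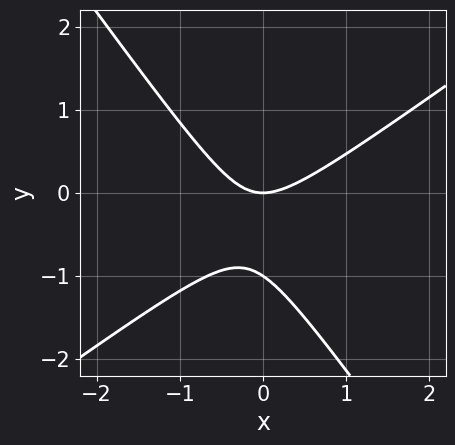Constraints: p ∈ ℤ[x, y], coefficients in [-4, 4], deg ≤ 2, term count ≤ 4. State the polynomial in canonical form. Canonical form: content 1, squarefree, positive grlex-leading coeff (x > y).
1. deg p = 2. The shape is more complex than any degree-1 curve.
2. Against the integer gridlines: it crosses the x-axis at the gridline x = 0; the y-axis gridline crossings are at y ∈ {-1, 0}.
3. Fitting integer coefficients to these (and the overall shape) gives p.

3*x^2 - 2*x*y - 3*y^2 - 3*y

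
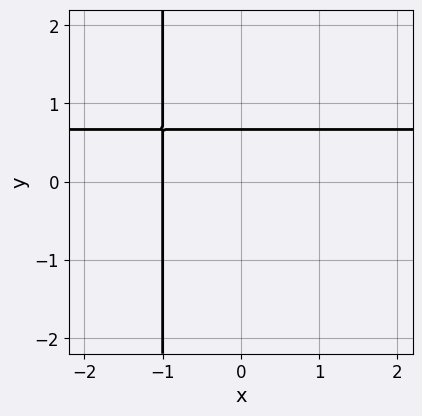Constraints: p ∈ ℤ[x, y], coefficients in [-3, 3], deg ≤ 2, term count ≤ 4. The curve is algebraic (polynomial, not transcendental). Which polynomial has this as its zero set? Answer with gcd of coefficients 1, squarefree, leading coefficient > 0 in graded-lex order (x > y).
3*x*y - 2*x + 3*y - 2

(a) deg p = 2. The shape is more complex than any degree-1 curve.
(b) From the visible intercepts: it meets the x-axis at x = -1 (among the integer gridlines).
(c) These observations pin down the coefficients.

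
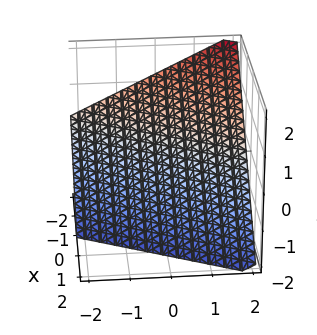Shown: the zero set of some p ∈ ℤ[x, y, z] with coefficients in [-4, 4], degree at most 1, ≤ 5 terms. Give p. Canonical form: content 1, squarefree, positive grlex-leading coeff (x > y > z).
(a) The degree is 1 — every cross-section is a straight line — this is a plane.
(b) Reading off the gridlines: one z-axis crossing is at z = -1; one y-axis crossing is at y = 2; it meets the x-axis at x = -1 (among the integer gridlines).
(c) Together with the visible shape, these determine p as stated.

2*x - y + 2*z + 2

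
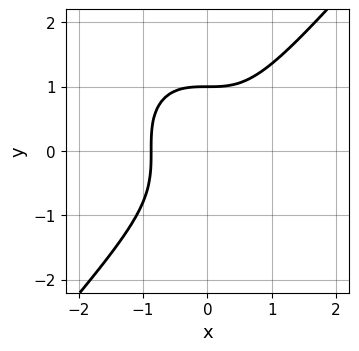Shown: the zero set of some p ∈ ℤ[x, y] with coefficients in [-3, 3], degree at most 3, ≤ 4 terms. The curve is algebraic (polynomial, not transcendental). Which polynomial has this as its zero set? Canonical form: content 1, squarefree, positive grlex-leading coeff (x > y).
1. The degree is 3 — the shape is more complex than any degree-2 curve.
2. Observable constraints: one y-axis crossing is at y = 1.
3. Fitting integer coefficients to these (and the overall shape) gives p.

3*x^3 - 2*y^3 + 2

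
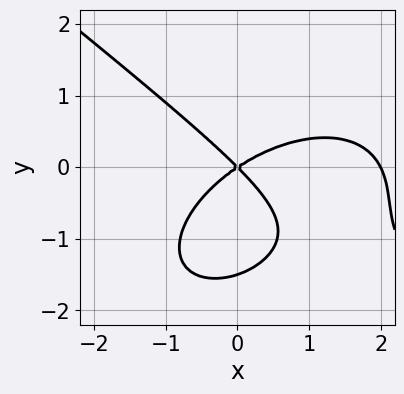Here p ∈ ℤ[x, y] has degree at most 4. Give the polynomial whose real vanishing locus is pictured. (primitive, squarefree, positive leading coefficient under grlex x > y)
The degree is 3 — a generic line meets the curve in up to 3 points.
Against the integer gridlines: it crosses the y-axis at the gridline y = 0; among the integer gridlines, it crosses the x-axis at x ∈ {0, 2}.
The integer polynomial consistent with all of this is the stated p.

x^3 + 2*y^3 - 2*x^2 + x*y + 3*y^2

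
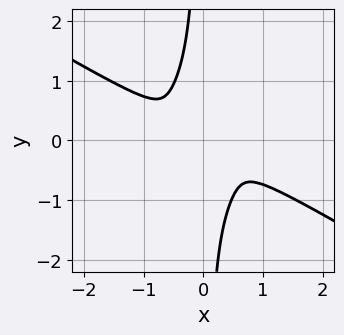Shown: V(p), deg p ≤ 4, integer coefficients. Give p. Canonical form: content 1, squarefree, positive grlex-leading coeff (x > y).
x^4 + x^3*y + 2*x*y^3 + y^2

(a) The degree is 4 — a generic line meets the curve in up to 4 points.
(b) Solving for integer coefficients yields p as stated.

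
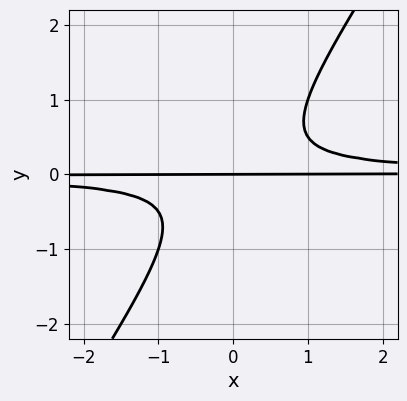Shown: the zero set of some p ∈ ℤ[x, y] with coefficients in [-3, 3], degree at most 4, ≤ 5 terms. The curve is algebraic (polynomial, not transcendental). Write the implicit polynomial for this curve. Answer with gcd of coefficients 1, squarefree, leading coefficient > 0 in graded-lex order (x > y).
Degree: the shape is more complex than any degree-2 curve, so deg p = 3.
Checking where it meets the axes: one y-axis crossing is at y = 0; every point of the x-axis in the box is on the curve.
Solving for integer coefficients yields p as stated.

3*x*y^2 - 2*y^3 - y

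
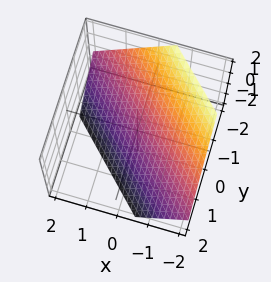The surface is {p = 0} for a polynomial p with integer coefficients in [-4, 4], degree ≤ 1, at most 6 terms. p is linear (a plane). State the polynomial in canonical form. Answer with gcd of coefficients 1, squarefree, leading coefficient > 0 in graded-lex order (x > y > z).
3*x + 3*y + 3*z + 2

(a) deg p = 1. Every cross-section is a straight line — this is a plane.
(b) Putting this together gives p.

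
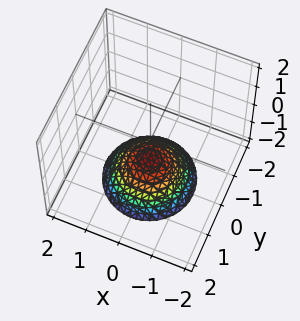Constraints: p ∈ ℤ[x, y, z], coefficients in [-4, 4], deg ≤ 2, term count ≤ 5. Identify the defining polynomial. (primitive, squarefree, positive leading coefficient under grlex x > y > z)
First, the degree is 2 — no degree-1 surface has this shape.
Next, symmetries: the z-axis is an axis of rotation, so x and y enter only as x² + y².
Then, reading off the gridlines: the surface avoids every integer x-axis point in the box; no y-intercept at any integer in the box; it meets the z-axis at z = -1 (among the integer gridlines); a circular section at z = -2 has radius between 1 and 2.
Finally, solving for integer coefficients yields p as stated.

2*x^2 + 2*y^2 + 3*z + 3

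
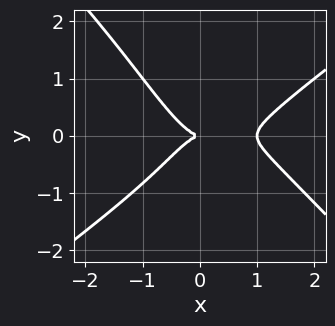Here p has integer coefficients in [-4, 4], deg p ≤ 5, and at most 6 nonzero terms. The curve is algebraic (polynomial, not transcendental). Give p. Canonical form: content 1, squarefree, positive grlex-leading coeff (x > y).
2*x^4 - 3*x^2*y^2 - x*y^3 - 2*x^3 - 2*y^2

First, deg p = 4. The shape is more complex than any degree-3 curve.
Next, checking where it meets the axes: it meets the y-axis at y = 0 (among the integer gridlines); the x-axis gridline crossings are at x ∈ {0, 1}.
Finally, assembling these constraints gives the stated polynomial.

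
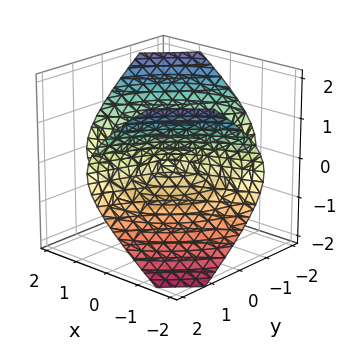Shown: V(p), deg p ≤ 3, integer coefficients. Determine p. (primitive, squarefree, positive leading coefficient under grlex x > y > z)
x^2 - 3*x*y + y^2 - 3*z^2

1. deg p = 2. No degree-1 surface has this shape.
2. From the axis intercepts and sections: one z-axis crossing is at z = 0; one x-axis crossing is at x = 0; one y-axis crossing is at y = 0.
3. Assembling these constraints gives the stated polynomial.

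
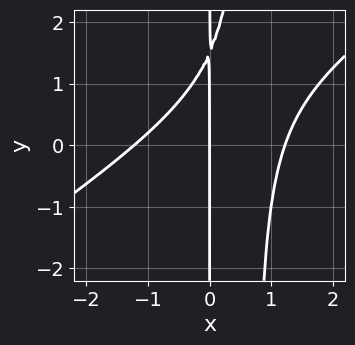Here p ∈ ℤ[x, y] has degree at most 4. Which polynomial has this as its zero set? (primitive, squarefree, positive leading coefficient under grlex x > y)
2*x^3 - 3*x^2*y + 2*x*y - 3*x

1. The degree is 3 — no degree-2 curve has this shape.
2. Against the integer gridlines: it crosses the x-axis at the gridline x = 0; every point of the y-axis in the box is on the curve.
3. The integer polynomial consistent with all of this is the stated p.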